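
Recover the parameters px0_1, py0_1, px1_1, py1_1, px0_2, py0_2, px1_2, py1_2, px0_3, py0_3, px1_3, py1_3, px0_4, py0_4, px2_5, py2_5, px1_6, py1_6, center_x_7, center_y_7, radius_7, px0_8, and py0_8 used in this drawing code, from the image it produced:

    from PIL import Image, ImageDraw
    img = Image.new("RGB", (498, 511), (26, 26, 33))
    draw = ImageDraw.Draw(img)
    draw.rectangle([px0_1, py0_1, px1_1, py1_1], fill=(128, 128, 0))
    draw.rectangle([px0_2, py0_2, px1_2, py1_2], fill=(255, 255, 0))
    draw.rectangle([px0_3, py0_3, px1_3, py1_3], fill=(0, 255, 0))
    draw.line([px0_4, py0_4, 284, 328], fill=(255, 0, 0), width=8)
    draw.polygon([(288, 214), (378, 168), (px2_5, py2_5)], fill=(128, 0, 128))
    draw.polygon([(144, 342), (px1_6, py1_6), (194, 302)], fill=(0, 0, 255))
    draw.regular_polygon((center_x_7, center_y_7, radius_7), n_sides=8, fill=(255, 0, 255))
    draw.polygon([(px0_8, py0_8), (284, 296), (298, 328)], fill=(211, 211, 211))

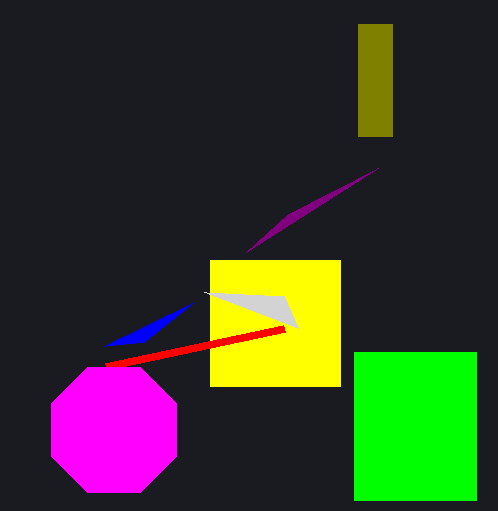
px0_1 = 358
py0_1 = 24
px1_1 = 392
py1_1 = 136
px0_2 = 210
py0_2 = 260
px1_2 = 340
py1_2 = 386
px0_3 = 354
py0_3 = 352
px1_3 = 476
py1_3 = 500
px0_4 = 106
py0_4 = 366
px2_5 = 246
py2_5 = 252
px1_6 = 104
py1_6 = 346
center_x_7 = 114
center_y_7 = 430
radius_7 = 68
px0_8 = 204
py0_8 = 292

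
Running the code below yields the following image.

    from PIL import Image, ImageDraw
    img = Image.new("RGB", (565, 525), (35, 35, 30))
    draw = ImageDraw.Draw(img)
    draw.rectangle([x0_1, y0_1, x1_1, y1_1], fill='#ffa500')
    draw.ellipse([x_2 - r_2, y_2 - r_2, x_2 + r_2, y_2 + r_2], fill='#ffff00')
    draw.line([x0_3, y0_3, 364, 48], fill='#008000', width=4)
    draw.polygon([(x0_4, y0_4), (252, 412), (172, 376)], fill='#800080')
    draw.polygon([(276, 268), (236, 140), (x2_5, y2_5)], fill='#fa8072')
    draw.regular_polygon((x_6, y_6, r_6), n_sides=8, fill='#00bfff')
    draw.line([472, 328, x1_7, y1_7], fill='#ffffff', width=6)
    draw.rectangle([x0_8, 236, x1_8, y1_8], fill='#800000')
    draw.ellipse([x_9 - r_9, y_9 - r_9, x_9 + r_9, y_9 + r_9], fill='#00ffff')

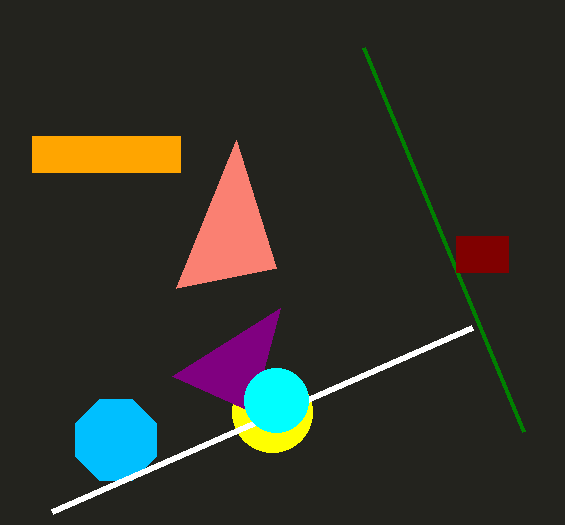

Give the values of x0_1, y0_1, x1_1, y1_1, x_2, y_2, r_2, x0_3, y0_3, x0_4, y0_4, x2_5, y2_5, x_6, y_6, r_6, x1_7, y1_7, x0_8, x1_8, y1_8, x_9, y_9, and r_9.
x0_1 = 32, y0_1 = 136, x1_1 = 180, y1_1 = 172, x_2 = 272, y_2 = 412, r_2 = 40, x0_3 = 524, y0_3 = 432, x0_4 = 280, y0_4 = 308, x2_5 = 176, y2_5 = 288, x_6 = 116, y_6 = 440, r_6 = 44, x1_7 = 52, y1_7 = 512, x0_8 = 456, x1_8 = 508, y1_8 = 272, x_9 = 276, y_9 = 400, r_9 = 32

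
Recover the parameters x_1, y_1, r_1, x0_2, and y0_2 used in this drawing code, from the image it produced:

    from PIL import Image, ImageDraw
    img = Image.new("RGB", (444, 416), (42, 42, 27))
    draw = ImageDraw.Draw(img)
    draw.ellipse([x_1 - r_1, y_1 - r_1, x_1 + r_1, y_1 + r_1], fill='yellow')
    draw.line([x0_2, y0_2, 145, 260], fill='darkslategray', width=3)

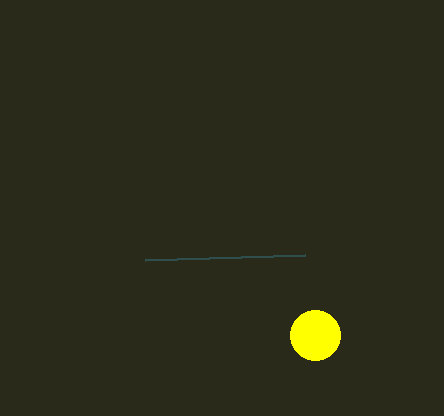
x_1 = 315; y_1 = 335; r_1 = 25; x0_2 = 305; y0_2 = 255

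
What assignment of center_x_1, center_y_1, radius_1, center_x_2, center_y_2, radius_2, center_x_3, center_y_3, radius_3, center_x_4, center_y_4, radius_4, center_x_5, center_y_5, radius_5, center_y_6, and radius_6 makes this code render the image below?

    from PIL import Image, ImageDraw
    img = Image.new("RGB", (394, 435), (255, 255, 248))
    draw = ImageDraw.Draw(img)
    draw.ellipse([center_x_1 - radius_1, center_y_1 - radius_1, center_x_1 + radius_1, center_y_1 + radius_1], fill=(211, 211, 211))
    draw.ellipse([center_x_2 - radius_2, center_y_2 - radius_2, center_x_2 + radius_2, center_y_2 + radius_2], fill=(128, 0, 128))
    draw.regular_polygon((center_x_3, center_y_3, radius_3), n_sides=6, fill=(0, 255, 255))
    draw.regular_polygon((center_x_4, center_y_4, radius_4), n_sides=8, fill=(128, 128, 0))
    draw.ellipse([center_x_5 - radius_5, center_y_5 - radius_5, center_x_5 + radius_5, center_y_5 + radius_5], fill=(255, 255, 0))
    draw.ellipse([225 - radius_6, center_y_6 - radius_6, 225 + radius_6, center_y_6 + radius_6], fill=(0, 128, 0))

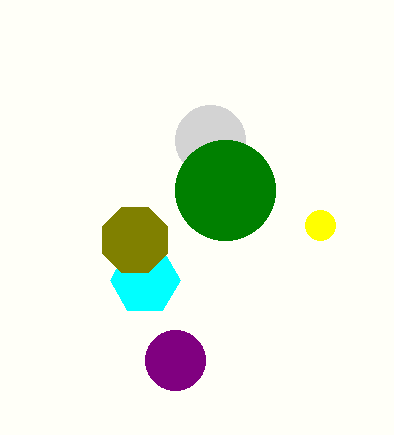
center_x_1 = 210; center_y_1 = 140; radius_1 = 35; center_x_2 = 175; center_y_2 = 360; radius_2 = 30; center_x_3 = 145; center_y_3 = 280; radius_3 = 35; center_x_4 = 135; center_y_4 = 240; radius_4 = 35; center_x_5 = 320; center_y_5 = 225; radius_5 = 15; center_y_6 = 190; radius_6 = 50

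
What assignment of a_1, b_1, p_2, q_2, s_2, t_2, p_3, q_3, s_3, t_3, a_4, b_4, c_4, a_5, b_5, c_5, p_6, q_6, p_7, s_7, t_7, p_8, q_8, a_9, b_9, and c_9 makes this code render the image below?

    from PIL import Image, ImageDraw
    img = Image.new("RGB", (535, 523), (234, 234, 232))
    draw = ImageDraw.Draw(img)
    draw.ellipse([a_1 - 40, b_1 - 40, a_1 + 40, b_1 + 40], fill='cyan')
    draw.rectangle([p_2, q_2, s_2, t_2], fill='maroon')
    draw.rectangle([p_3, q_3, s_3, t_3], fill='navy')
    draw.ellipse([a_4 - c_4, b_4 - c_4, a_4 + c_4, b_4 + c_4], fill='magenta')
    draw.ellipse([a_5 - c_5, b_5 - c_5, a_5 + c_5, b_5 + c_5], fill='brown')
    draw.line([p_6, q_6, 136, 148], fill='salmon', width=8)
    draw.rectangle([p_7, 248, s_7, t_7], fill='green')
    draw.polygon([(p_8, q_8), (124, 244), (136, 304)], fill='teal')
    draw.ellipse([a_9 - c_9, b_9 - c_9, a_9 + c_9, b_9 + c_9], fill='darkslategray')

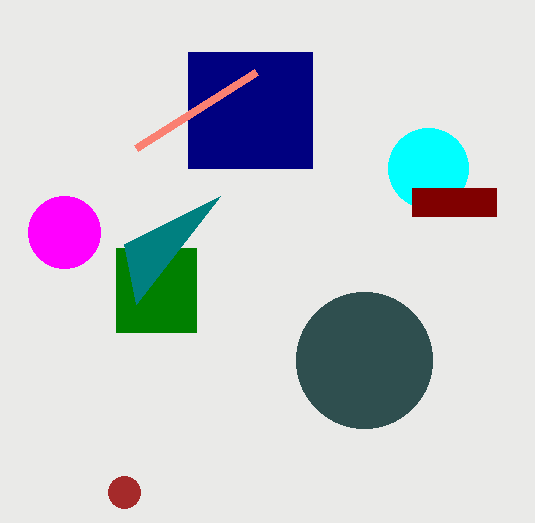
a_1 = 428; b_1 = 168; p_2 = 412; q_2 = 188; s_2 = 496; t_2 = 216; p_3 = 188; q_3 = 52; s_3 = 312; t_3 = 168; a_4 = 64; b_4 = 232; c_4 = 36; a_5 = 124; b_5 = 492; c_5 = 16; p_6 = 256; q_6 = 72; p_7 = 116; s_7 = 196; t_7 = 332; p_8 = 220; q_8 = 196; a_9 = 364; b_9 = 360; c_9 = 68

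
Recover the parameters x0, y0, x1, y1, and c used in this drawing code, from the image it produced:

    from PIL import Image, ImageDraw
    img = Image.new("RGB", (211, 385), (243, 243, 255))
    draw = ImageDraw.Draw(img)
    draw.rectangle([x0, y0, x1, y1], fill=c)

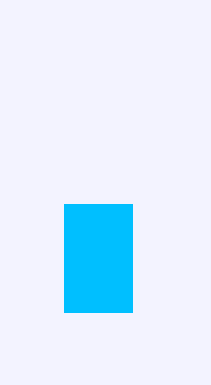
x0 = 64; y0 = 204; x1 = 132; y1 = 312; c = 'deepskyblue'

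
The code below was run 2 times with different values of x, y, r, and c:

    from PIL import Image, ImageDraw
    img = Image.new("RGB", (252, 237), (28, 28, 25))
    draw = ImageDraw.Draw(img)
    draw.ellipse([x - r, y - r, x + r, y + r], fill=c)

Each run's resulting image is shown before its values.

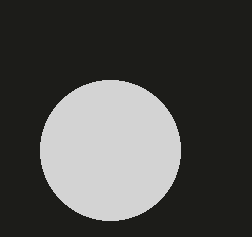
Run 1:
x = 110; y = 150; r = 70; c = 'lightgray'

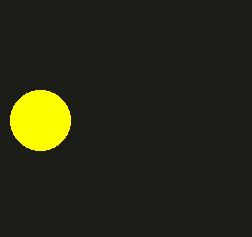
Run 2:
x = 40
y = 120
r = 30
c = 'yellow'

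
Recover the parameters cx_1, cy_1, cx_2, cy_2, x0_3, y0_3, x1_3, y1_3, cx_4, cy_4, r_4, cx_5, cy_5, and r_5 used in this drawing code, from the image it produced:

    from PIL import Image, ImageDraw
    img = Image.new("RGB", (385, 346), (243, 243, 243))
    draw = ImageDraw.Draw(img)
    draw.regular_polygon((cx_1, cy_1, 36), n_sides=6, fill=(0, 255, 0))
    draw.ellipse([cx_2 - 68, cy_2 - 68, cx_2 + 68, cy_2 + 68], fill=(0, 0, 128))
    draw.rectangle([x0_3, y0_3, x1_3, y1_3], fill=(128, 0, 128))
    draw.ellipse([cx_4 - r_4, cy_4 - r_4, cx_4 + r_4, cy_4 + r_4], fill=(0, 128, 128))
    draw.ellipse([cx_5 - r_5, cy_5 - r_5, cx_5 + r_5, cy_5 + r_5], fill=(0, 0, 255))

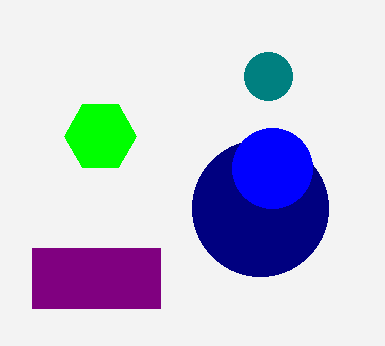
cx_1 = 100
cy_1 = 136
cx_2 = 260
cy_2 = 208
x0_3 = 32
y0_3 = 248
x1_3 = 160
y1_3 = 308
cx_4 = 268
cy_4 = 76
r_4 = 24
cx_5 = 272
cy_5 = 168
r_5 = 40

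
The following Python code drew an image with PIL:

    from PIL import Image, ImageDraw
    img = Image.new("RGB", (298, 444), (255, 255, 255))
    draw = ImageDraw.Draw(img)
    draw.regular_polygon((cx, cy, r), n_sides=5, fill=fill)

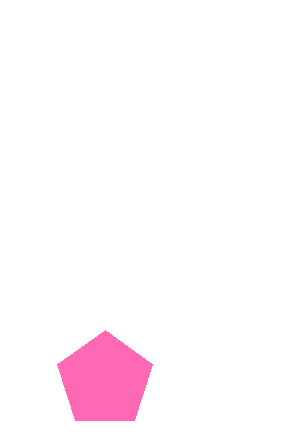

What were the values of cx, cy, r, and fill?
cx = 105; cy = 380; r = 50; fill = 'hotpink'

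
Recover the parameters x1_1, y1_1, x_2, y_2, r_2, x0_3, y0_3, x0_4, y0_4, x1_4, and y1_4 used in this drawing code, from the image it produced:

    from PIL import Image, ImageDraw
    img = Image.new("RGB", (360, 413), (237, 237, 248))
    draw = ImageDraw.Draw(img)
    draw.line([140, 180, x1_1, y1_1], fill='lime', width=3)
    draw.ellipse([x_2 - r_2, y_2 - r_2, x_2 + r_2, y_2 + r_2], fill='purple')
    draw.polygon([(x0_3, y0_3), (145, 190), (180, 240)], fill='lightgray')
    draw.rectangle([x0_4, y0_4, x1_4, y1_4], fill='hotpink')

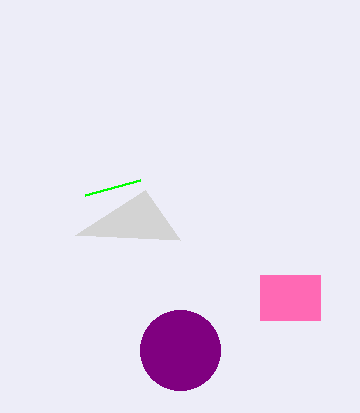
x1_1 = 85
y1_1 = 195
x_2 = 180
y_2 = 350
r_2 = 40
x0_3 = 75
y0_3 = 235
x0_4 = 260
y0_4 = 275
x1_4 = 320
y1_4 = 320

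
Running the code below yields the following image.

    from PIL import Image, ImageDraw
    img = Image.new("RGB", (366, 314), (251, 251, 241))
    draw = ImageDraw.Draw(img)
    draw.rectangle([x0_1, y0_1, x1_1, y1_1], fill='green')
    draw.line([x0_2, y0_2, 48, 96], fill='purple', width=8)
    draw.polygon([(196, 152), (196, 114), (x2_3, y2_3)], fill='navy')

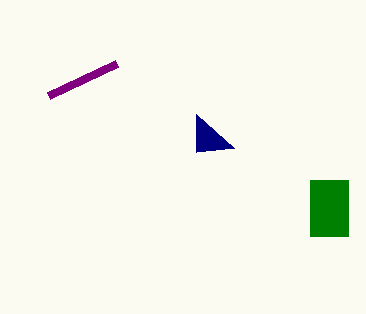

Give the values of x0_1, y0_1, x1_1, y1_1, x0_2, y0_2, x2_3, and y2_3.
x0_1 = 310, y0_1 = 180, x1_1 = 348, y1_1 = 236, x0_2 = 116, y0_2 = 64, x2_3 = 234, y2_3 = 148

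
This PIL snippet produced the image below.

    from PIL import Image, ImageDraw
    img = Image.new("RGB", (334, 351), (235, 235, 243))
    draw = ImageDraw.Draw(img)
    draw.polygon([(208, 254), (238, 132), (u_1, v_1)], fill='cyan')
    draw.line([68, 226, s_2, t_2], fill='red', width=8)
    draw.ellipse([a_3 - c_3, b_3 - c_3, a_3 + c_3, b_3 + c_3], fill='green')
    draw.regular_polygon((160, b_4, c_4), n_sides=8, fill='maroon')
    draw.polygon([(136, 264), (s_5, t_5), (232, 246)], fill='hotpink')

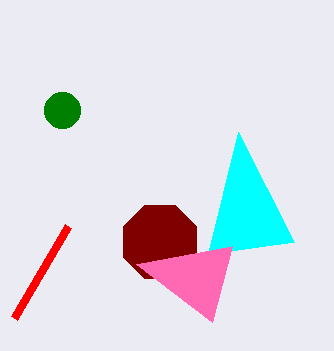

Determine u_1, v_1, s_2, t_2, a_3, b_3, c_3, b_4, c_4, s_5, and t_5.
u_1 = 294; v_1 = 242; s_2 = 14; t_2 = 318; a_3 = 62; b_3 = 110; c_3 = 18; b_4 = 242; c_4 = 40; s_5 = 212; t_5 = 322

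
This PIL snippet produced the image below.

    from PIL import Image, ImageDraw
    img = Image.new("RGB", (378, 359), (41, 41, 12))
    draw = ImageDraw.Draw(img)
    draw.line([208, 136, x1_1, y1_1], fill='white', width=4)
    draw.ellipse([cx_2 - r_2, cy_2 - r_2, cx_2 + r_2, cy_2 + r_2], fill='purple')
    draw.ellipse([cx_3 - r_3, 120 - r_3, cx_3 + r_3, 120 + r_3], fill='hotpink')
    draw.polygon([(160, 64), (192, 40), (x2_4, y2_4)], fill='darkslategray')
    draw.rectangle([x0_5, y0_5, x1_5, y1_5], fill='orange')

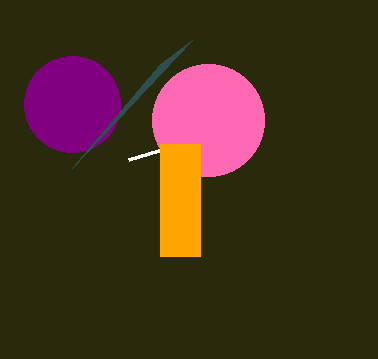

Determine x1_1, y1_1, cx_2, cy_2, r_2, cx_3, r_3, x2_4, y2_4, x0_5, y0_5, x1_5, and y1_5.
x1_1 = 128; y1_1 = 160; cx_2 = 72; cy_2 = 104; r_2 = 48; cx_3 = 208; r_3 = 56; x2_4 = 72; y2_4 = 168; x0_5 = 160; y0_5 = 144; x1_5 = 200; y1_5 = 256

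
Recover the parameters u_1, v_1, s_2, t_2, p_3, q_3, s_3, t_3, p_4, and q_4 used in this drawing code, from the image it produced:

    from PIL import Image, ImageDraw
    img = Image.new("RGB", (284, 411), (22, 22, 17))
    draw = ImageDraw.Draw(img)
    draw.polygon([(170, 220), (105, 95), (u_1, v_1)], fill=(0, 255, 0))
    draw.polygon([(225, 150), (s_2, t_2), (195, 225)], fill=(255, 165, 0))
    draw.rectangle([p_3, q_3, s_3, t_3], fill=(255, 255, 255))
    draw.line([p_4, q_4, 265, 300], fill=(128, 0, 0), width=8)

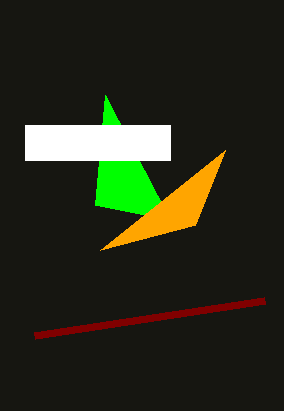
u_1 = 95; v_1 = 205; s_2 = 100; t_2 = 250; p_3 = 25; q_3 = 125; s_3 = 170; t_3 = 160; p_4 = 35; q_4 = 335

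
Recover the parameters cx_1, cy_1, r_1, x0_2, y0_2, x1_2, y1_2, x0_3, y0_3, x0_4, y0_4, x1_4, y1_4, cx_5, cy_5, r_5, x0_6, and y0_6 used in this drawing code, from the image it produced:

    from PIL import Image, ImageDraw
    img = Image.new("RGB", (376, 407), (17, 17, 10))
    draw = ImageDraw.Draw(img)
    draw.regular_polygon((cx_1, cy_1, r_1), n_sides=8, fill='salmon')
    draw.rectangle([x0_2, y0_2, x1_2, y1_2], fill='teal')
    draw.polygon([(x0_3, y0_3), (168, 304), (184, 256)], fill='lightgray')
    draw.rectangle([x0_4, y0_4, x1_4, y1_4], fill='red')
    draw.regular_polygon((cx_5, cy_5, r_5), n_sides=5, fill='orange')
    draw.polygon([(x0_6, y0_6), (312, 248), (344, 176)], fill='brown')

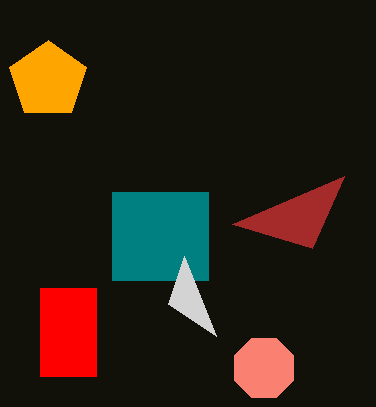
cx_1 = 264; cy_1 = 368; r_1 = 32; x0_2 = 112; y0_2 = 192; x1_2 = 208; y1_2 = 280; x0_3 = 216; y0_3 = 336; x0_4 = 40; y0_4 = 288; x1_4 = 96; y1_4 = 376; cx_5 = 48; cy_5 = 80; r_5 = 40; x0_6 = 232; y0_6 = 224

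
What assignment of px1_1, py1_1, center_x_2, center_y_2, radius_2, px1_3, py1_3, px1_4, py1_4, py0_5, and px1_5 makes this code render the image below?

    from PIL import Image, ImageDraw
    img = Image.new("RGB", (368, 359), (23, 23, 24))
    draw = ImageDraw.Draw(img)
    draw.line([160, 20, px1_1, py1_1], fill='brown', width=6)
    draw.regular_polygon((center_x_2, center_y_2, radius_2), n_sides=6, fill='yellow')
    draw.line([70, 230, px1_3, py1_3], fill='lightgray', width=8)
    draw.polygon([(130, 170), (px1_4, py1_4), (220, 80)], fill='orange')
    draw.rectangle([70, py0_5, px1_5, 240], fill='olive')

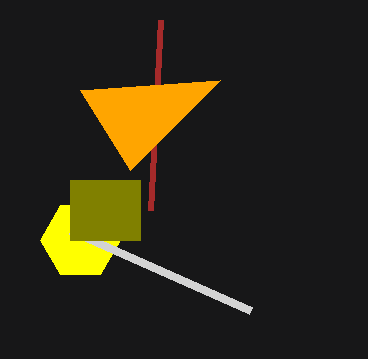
px1_1 = 150, py1_1 = 210, center_x_2 = 80, center_y_2 = 240, radius_2 = 40, px1_3 = 250, py1_3 = 310, px1_4 = 80, py1_4 = 90, py0_5 = 180, px1_5 = 140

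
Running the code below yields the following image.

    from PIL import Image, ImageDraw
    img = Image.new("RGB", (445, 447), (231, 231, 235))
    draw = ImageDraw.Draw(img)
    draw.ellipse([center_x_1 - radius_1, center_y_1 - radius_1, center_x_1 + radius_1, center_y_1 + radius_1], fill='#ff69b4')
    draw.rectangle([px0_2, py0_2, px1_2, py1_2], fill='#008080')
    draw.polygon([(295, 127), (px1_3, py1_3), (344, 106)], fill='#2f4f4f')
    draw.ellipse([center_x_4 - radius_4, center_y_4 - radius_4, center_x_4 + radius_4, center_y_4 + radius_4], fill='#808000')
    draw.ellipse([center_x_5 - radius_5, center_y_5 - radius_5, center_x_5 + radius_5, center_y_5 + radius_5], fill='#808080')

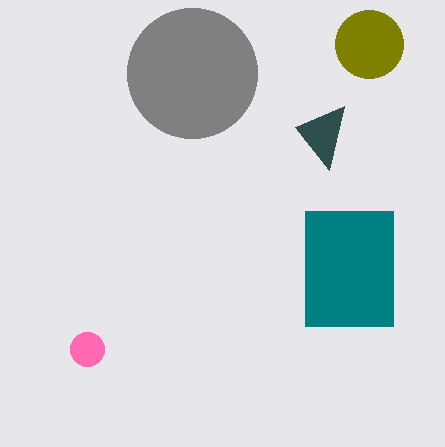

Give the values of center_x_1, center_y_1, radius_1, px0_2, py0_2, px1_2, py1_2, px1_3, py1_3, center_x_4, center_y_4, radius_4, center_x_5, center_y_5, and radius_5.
center_x_1 = 87
center_y_1 = 349
radius_1 = 17
px0_2 = 305
py0_2 = 211
px1_2 = 393
py1_2 = 326
px1_3 = 329
py1_3 = 170
center_x_4 = 369
center_y_4 = 44
radius_4 = 34
center_x_5 = 192
center_y_5 = 73
radius_5 = 65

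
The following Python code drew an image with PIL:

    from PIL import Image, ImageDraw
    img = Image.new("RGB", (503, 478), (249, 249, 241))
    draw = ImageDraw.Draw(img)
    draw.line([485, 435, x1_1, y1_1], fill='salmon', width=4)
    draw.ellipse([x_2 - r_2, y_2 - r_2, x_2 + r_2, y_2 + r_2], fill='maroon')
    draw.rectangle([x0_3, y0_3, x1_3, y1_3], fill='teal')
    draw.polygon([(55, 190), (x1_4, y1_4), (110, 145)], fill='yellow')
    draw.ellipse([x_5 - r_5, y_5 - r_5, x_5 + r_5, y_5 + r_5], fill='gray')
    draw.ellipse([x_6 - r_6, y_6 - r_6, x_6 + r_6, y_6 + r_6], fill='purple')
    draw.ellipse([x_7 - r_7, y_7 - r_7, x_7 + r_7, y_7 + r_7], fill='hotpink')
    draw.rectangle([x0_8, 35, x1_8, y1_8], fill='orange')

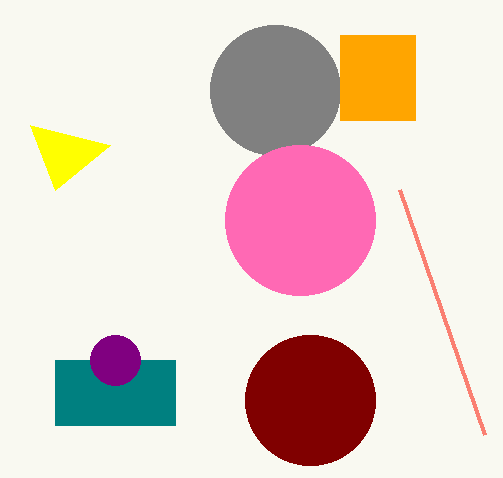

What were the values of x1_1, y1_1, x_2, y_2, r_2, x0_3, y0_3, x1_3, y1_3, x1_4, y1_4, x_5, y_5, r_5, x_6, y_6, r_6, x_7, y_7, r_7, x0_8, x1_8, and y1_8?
x1_1 = 400
y1_1 = 190
x_2 = 310
y_2 = 400
r_2 = 65
x0_3 = 55
y0_3 = 360
x1_3 = 175
y1_3 = 425
x1_4 = 30
y1_4 = 125
x_5 = 275
y_5 = 90
r_5 = 65
x_6 = 115
y_6 = 360
r_6 = 25
x_7 = 300
y_7 = 220
r_7 = 75
x0_8 = 340
x1_8 = 415
y1_8 = 120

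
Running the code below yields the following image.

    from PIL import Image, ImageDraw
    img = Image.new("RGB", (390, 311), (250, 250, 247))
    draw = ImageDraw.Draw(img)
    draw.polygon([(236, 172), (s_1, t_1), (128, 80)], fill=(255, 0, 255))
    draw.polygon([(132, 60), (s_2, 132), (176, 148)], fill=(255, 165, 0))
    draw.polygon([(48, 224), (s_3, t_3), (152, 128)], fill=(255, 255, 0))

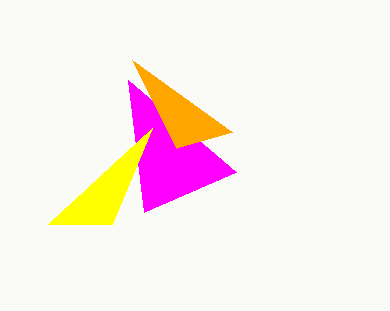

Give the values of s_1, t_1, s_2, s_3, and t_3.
s_1 = 144
t_1 = 212
s_2 = 232
s_3 = 112
t_3 = 224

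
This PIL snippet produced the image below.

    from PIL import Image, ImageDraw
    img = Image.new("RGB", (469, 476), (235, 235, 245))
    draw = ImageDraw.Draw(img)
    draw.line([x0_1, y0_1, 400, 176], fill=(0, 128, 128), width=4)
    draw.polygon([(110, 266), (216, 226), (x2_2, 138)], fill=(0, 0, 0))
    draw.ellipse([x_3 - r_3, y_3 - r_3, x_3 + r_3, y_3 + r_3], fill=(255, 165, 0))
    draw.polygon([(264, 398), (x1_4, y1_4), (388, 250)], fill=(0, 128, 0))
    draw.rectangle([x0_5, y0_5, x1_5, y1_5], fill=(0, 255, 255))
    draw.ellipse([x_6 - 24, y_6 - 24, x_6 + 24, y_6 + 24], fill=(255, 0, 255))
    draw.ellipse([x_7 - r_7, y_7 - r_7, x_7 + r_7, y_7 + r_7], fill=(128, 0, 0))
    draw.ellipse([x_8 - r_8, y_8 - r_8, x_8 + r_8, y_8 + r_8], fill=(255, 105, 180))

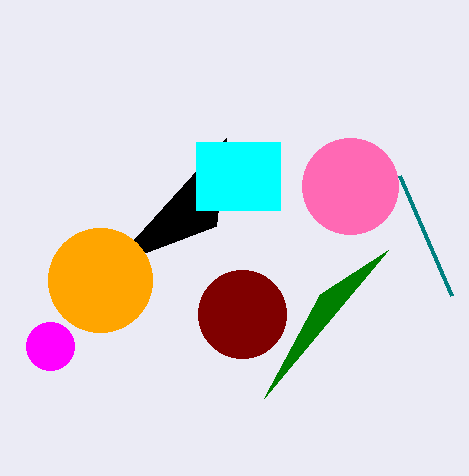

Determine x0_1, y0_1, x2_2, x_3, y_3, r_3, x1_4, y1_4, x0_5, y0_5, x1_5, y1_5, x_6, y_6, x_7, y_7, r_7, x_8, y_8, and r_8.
x0_1 = 452; y0_1 = 296; x2_2 = 226; x_3 = 100; y_3 = 280; r_3 = 52; x1_4 = 320; y1_4 = 294; x0_5 = 196; y0_5 = 142; x1_5 = 280; y1_5 = 210; x_6 = 50; y_6 = 346; x_7 = 242; y_7 = 314; r_7 = 44; x_8 = 350; y_8 = 186; r_8 = 48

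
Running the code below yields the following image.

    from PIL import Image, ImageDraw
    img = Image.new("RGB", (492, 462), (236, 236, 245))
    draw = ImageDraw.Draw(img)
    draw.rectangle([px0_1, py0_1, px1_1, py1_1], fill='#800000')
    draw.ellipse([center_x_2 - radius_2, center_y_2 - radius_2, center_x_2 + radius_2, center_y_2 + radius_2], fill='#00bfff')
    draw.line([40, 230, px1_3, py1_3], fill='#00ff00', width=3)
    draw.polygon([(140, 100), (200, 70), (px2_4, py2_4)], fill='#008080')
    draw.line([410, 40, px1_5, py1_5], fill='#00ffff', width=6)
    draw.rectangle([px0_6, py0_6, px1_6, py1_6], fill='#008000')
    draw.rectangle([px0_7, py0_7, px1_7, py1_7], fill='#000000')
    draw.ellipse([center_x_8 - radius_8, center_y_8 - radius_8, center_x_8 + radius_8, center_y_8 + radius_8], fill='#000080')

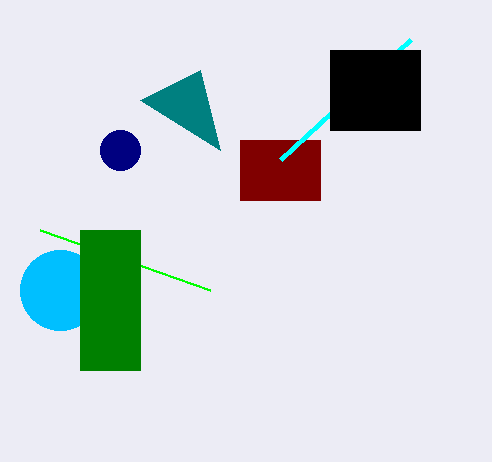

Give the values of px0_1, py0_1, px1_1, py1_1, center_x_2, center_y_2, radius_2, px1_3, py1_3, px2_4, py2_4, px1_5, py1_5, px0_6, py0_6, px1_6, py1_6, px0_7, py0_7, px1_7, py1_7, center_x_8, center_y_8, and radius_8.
px0_1 = 240, py0_1 = 140, px1_1 = 320, py1_1 = 200, center_x_2 = 60, center_y_2 = 290, radius_2 = 40, px1_3 = 210, py1_3 = 290, px2_4 = 220, py2_4 = 150, px1_5 = 280, py1_5 = 160, px0_6 = 80, py0_6 = 230, px1_6 = 140, py1_6 = 370, px0_7 = 330, py0_7 = 50, px1_7 = 420, py1_7 = 130, center_x_8 = 120, center_y_8 = 150, radius_8 = 20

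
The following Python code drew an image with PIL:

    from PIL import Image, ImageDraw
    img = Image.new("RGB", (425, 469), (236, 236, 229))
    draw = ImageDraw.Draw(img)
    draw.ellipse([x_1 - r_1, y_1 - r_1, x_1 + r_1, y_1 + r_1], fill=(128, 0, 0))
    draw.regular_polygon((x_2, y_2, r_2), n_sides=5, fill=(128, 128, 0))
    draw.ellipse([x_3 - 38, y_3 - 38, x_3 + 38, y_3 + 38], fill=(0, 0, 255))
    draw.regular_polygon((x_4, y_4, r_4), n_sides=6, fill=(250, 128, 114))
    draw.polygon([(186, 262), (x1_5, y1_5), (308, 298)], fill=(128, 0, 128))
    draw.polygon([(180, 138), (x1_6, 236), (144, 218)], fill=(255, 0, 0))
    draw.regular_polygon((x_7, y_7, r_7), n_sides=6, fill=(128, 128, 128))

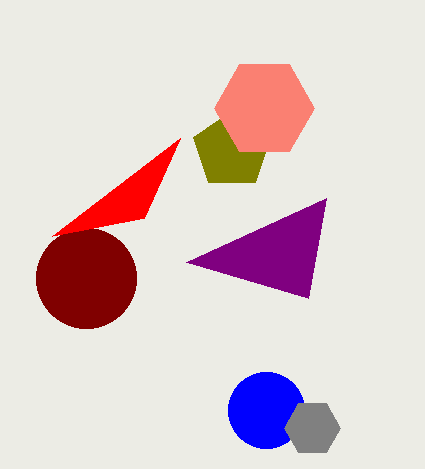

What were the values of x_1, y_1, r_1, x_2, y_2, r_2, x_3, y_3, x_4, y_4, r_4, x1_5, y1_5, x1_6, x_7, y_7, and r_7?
x_1 = 86, y_1 = 278, r_1 = 50, x_2 = 232, y_2 = 150, r_2 = 40, x_3 = 266, y_3 = 410, x_4 = 264, y_4 = 108, r_4 = 50, x1_5 = 326, y1_5 = 198, x1_6 = 52, x_7 = 312, y_7 = 428, r_7 = 28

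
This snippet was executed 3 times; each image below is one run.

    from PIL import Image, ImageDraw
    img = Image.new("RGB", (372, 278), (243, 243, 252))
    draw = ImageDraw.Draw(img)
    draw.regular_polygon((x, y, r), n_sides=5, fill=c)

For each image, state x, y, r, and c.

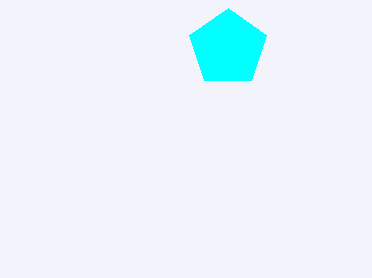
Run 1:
x = 228, y = 48, r = 40, c = 'cyan'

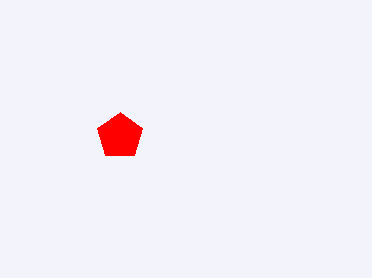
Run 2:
x = 120
y = 136
r = 24
c = 'red'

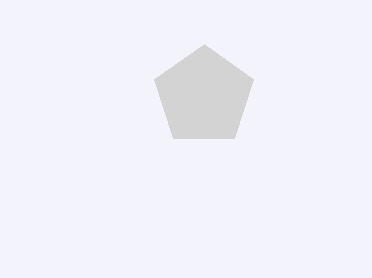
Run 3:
x = 204
y = 96
r = 52
c = 'lightgray'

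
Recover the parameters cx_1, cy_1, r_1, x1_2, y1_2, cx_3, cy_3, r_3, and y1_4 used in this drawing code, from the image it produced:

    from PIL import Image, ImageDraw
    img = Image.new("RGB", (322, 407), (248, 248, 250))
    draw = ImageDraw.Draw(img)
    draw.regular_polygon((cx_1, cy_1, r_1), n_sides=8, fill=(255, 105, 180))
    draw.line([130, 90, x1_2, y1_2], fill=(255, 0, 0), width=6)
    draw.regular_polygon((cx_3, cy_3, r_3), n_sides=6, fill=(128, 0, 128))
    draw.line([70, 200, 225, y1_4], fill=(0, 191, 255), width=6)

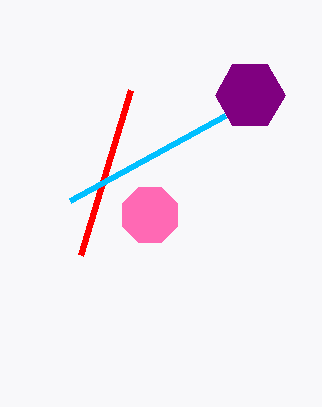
cx_1 = 150; cy_1 = 215; r_1 = 30; x1_2 = 80; y1_2 = 255; cx_3 = 250; cy_3 = 95; r_3 = 35; y1_4 = 115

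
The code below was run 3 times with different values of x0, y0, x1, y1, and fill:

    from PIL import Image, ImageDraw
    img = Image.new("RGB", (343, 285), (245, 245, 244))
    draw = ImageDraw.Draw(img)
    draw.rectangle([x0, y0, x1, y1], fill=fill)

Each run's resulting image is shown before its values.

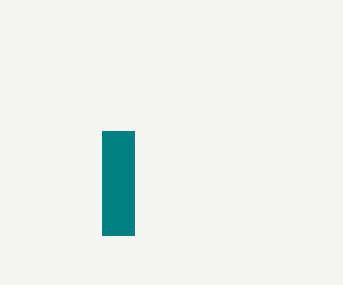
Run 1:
x0 = 102, y0 = 131, x1 = 134, y1 = 235, fill = 'teal'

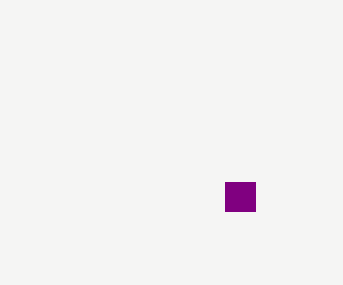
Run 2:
x0 = 225; y0 = 182; x1 = 255; y1 = 211; fill = 'purple'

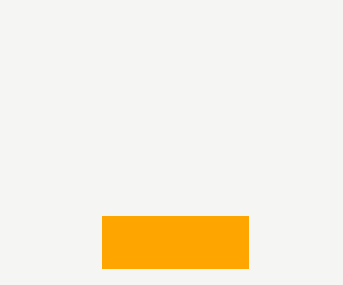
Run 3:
x0 = 102; y0 = 216; x1 = 248; y1 = 268; fill = 'orange'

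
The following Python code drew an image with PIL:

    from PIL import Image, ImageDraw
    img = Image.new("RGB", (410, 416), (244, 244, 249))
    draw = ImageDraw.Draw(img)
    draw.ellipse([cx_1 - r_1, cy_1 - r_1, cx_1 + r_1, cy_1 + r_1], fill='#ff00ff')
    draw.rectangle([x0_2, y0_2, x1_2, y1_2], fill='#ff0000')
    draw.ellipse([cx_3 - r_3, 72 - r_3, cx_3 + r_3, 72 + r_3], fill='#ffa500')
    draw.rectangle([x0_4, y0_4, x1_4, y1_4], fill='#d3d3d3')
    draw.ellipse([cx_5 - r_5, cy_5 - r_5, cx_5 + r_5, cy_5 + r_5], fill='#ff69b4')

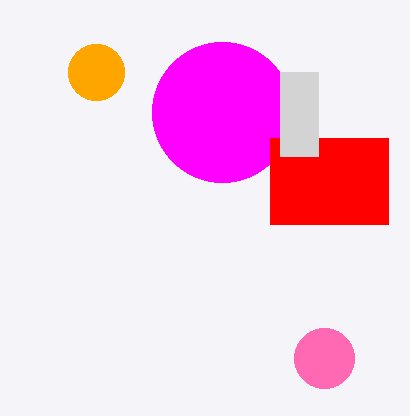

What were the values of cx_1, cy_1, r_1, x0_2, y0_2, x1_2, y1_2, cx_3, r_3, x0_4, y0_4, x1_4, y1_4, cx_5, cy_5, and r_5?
cx_1 = 222
cy_1 = 112
r_1 = 70
x0_2 = 270
y0_2 = 138
x1_2 = 388
y1_2 = 224
cx_3 = 96
r_3 = 28
x0_4 = 280
y0_4 = 72
x1_4 = 318
y1_4 = 156
cx_5 = 324
cy_5 = 358
r_5 = 30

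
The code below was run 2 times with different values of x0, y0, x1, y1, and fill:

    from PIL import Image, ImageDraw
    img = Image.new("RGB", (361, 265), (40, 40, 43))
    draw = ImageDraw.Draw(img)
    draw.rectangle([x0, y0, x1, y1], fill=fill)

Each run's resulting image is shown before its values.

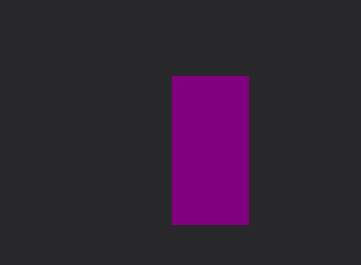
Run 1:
x0 = 172; y0 = 76; x1 = 248; y1 = 224; fill = 'purple'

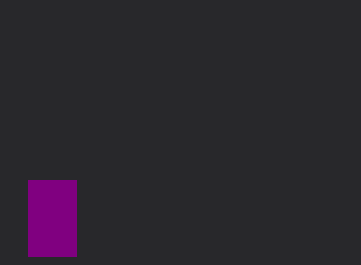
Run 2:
x0 = 28
y0 = 180
x1 = 76
y1 = 256
fill = 'purple'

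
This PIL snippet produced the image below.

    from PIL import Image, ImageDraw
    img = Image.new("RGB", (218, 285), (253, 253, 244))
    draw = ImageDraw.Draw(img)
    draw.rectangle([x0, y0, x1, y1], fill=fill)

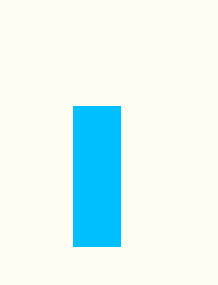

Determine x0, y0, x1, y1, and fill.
x0 = 73, y0 = 106, x1 = 120, y1 = 246, fill = 'deepskyblue'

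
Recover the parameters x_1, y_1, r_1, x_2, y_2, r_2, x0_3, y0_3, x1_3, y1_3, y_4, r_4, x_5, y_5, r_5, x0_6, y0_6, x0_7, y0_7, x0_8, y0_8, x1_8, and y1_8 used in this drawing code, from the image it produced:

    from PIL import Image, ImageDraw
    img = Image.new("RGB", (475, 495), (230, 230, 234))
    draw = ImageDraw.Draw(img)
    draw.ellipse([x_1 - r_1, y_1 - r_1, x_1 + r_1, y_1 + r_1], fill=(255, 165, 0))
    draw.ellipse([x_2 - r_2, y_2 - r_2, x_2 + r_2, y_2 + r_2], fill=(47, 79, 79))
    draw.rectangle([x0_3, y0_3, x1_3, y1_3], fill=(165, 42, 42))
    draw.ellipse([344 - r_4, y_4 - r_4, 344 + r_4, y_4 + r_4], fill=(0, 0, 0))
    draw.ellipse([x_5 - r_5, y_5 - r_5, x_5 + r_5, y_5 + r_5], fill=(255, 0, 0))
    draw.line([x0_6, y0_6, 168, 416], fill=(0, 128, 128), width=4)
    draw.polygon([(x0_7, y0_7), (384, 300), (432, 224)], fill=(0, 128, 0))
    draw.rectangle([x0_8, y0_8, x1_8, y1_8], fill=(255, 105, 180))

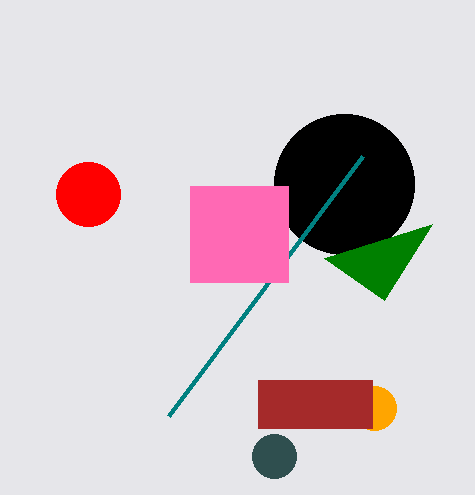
x_1 = 374
y_1 = 408
r_1 = 22
x_2 = 274
y_2 = 456
r_2 = 22
x0_3 = 258
y0_3 = 380
x1_3 = 372
y1_3 = 428
y_4 = 184
r_4 = 70
x_5 = 88
y_5 = 194
r_5 = 32
x0_6 = 362
y0_6 = 156
x0_7 = 324
y0_7 = 258
x0_8 = 190
y0_8 = 186
x1_8 = 288
y1_8 = 282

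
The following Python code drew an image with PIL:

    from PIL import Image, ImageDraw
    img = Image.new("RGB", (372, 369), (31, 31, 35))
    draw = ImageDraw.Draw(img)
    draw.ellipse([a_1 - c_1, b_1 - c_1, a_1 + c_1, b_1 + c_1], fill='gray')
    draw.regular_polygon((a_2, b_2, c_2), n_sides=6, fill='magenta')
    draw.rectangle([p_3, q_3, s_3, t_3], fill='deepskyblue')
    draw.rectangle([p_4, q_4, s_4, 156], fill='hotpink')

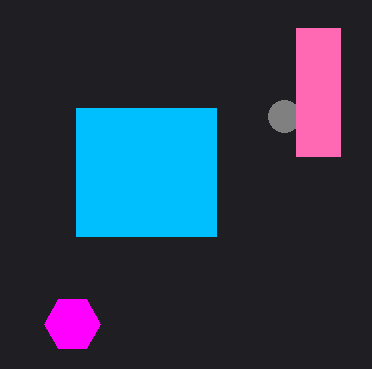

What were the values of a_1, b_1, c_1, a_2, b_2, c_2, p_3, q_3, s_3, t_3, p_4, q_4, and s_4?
a_1 = 284, b_1 = 116, c_1 = 16, a_2 = 72, b_2 = 324, c_2 = 28, p_3 = 76, q_3 = 108, s_3 = 216, t_3 = 236, p_4 = 296, q_4 = 28, s_4 = 340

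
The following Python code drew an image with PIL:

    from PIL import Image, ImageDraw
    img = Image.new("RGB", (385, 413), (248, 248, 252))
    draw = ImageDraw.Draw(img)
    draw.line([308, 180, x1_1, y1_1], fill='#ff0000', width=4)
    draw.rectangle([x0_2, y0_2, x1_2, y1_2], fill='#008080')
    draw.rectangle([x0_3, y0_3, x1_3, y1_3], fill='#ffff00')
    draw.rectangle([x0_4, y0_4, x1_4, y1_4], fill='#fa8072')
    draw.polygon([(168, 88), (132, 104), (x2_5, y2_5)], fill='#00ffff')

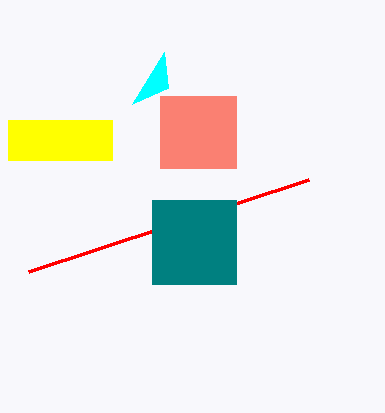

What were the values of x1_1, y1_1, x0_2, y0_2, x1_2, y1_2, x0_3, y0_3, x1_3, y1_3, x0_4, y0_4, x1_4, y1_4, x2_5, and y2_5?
x1_1 = 28; y1_1 = 272; x0_2 = 152; y0_2 = 200; x1_2 = 236; y1_2 = 284; x0_3 = 8; y0_3 = 120; x1_3 = 112; y1_3 = 160; x0_4 = 160; y0_4 = 96; x1_4 = 236; y1_4 = 168; x2_5 = 164; y2_5 = 52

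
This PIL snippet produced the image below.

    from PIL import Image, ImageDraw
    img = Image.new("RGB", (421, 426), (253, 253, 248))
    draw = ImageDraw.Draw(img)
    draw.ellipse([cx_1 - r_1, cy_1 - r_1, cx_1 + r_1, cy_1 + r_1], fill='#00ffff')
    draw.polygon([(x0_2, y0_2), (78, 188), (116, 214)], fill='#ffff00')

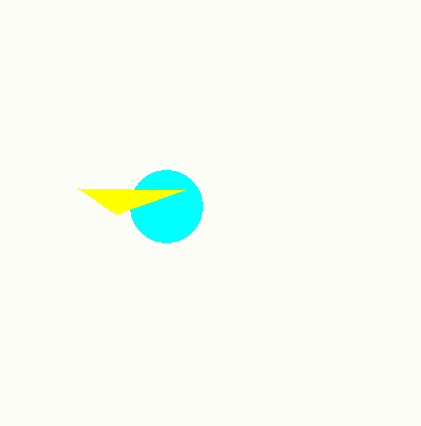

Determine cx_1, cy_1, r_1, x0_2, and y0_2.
cx_1 = 166
cy_1 = 206
r_1 = 36
x0_2 = 184
y0_2 = 190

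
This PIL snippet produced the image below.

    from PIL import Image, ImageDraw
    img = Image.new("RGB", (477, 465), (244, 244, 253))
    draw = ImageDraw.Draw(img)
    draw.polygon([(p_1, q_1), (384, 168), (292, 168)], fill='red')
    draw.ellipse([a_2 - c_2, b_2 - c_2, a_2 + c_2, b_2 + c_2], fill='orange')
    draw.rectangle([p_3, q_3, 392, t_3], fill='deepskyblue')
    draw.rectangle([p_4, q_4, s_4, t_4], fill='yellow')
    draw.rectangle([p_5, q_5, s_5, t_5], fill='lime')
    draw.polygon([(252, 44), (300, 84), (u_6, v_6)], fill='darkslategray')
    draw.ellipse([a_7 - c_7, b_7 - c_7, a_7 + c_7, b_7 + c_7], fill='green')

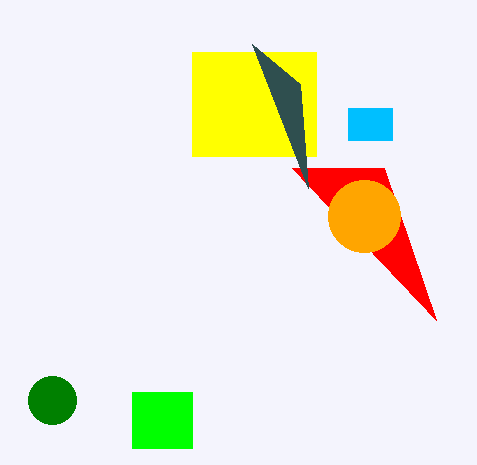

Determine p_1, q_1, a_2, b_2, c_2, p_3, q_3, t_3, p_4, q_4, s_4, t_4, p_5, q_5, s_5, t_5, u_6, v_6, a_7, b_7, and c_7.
p_1 = 436, q_1 = 320, a_2 = 364, b_2 = 216, c_2 = 36, p_3 = 348, q_3 = 108, t_3 = 140, p_4 = 192, q_4 = 52, s_4 = 316, t_4 = 156, p_5 = 132, q_5 = 392, s_5 = 192, t_5 = 448, u_6 = 308, v_6 = 188, a_7 = 52, b_7 = 400, c_7 = 24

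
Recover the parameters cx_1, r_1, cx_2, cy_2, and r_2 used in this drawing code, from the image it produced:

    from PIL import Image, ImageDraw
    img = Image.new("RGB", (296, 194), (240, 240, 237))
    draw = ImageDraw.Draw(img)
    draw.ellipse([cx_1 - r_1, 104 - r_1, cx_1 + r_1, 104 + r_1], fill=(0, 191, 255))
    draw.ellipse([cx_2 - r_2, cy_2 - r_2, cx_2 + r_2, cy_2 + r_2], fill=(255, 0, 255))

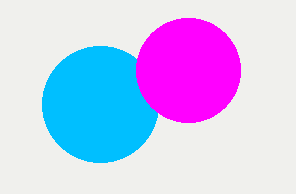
cx_1 = 100, r_1 = 58, cx_2 = 188, cy_2 = 70, r_2 = 52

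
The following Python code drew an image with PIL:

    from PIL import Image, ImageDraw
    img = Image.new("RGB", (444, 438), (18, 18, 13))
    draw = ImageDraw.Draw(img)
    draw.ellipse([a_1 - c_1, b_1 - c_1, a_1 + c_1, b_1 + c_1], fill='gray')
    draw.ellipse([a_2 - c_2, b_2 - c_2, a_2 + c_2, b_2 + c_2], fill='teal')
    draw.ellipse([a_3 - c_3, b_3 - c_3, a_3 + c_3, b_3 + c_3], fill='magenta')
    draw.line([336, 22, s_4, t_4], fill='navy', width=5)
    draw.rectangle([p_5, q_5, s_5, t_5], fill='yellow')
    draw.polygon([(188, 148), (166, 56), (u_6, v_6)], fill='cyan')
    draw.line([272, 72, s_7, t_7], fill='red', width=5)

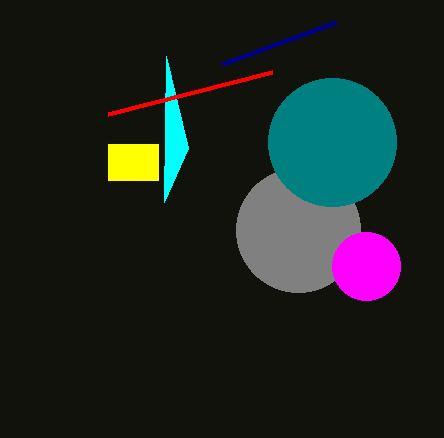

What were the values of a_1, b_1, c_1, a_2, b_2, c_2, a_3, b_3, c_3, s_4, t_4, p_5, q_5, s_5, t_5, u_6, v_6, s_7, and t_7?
a_1 = 298, b_1 = 230, c_1 = 62, a_2 = 332, b_2 = 142, c_2 = 64, a_3 = 366, b_3 = 266, c_3 = 34, s_4 = 222, t_4 = 64, p_5 = 108, q_5 = 144, s_5 = 158, t_5 = 180, u_6 = 164, v_6 = 202, s_7 = 108, t_7 = 114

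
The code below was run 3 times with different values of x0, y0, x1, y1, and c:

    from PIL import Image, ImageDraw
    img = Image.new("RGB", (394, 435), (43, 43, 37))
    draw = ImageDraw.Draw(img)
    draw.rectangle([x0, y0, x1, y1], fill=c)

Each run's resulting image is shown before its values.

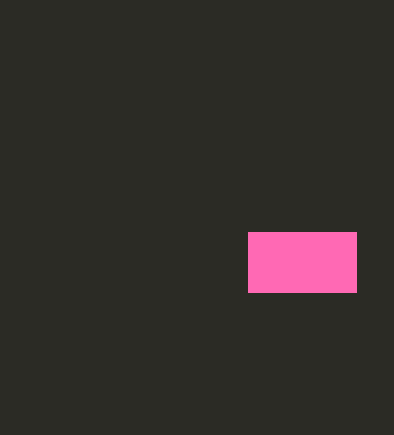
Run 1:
x0 = 248, y0 = 232, x1 = 356, y1 = 292, c = 'hotpink'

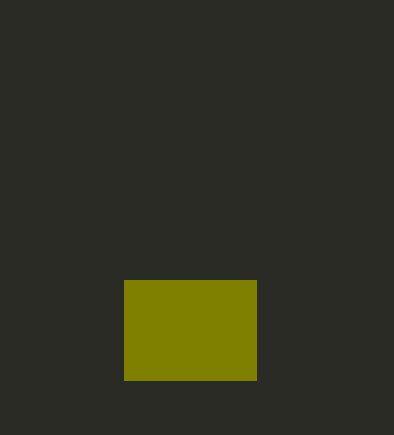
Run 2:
x0 = 124, y0 = 280, x1 = 256, y1 = 380, c = 'olive'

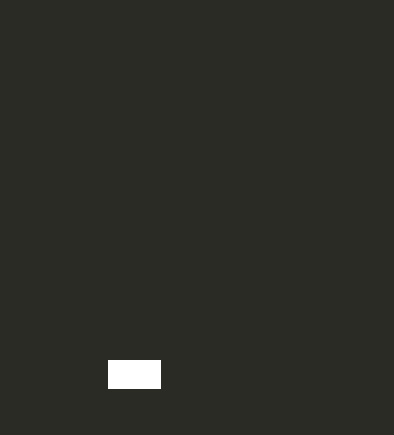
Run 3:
x0 = 108, y0 = 360, x1 = 160, y1 = 388, c = 'white'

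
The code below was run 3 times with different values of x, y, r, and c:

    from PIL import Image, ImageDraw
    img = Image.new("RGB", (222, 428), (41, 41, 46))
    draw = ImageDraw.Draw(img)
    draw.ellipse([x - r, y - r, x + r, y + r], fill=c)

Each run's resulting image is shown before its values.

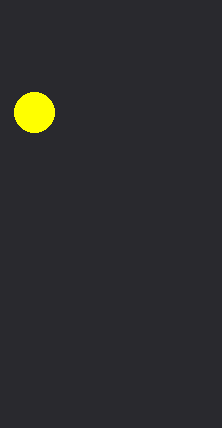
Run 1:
x = 34, y = 112, r = 20, c = 'yellow'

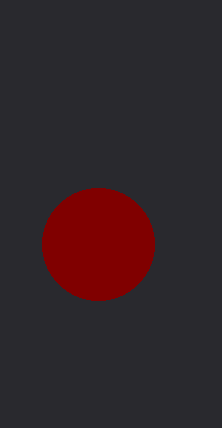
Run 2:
x = 98; y = 244; r = 56; c = 'maroon'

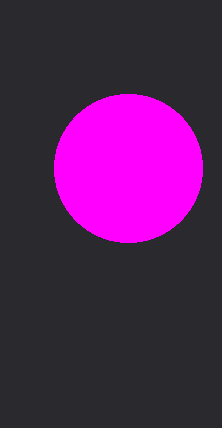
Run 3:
x = 128, y = 168, r = 74, c = 'magenta'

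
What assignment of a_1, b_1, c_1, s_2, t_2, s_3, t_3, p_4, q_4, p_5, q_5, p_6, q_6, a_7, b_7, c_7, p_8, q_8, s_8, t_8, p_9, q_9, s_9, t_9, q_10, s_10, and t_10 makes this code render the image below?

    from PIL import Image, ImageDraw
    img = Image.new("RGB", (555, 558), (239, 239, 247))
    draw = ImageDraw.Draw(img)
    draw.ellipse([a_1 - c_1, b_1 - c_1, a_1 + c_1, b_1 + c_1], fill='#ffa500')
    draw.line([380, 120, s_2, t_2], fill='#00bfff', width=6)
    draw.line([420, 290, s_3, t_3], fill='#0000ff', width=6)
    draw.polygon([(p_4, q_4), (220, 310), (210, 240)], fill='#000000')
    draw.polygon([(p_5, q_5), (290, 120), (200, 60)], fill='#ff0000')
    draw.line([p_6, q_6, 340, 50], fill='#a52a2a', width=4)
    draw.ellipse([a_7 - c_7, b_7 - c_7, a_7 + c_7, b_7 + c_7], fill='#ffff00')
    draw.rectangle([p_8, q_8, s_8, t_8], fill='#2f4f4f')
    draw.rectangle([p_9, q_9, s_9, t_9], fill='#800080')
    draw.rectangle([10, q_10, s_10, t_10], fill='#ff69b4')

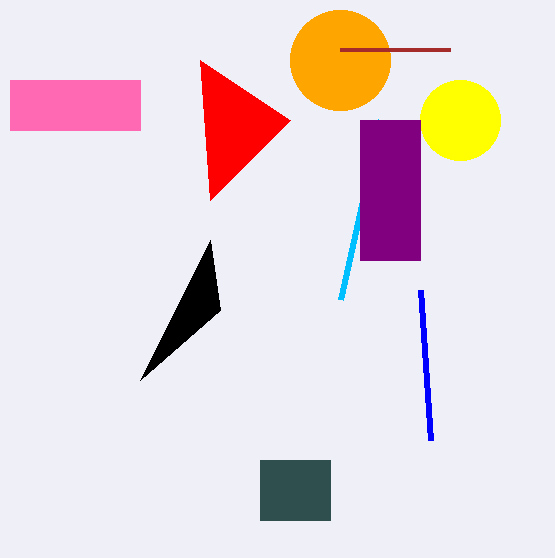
a_1 = 340, b_1 = 60, c_1 = 50, s_2 = 340, t_2 = 300, s_3 = 430, t_3 = 440, p_4 = 140, q_4 = 380, p_5 = 210, q_5 = 200, p_6 = 450, q_6 = 50, a_7 = 460, b_7 = 120, c_7 = 40, p_8 = 260, q_8 = 460, s_8 = 330, t_8 = 520, p_9 = 360, q_9 = 120, s_9 = 420, t_9 = 260, q_10 = 80, s_10 = 140, t_10 = 130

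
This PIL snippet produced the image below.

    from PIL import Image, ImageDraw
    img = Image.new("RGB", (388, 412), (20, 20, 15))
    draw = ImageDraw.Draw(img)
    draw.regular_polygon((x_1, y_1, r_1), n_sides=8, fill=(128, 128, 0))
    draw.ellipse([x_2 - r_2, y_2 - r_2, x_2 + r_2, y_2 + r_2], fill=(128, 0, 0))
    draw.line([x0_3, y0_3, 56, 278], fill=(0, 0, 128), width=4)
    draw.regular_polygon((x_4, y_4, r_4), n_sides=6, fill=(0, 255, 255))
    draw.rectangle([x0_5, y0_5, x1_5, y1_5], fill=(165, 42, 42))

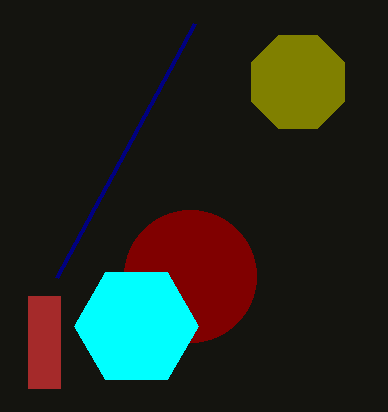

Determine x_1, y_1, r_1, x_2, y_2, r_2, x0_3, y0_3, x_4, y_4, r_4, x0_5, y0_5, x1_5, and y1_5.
x_1 = 298; y_1 = 82; r_1 = 50; x_2 = 190; y_2 = 276; r_2 = 66; x0_3 = 194; y0_3 = 24; x_4 = 136; y_4 = 326; r_4 = 62; x0_5 = 28; y0_5 = 296; x1_5 = 60; y1_5 = 388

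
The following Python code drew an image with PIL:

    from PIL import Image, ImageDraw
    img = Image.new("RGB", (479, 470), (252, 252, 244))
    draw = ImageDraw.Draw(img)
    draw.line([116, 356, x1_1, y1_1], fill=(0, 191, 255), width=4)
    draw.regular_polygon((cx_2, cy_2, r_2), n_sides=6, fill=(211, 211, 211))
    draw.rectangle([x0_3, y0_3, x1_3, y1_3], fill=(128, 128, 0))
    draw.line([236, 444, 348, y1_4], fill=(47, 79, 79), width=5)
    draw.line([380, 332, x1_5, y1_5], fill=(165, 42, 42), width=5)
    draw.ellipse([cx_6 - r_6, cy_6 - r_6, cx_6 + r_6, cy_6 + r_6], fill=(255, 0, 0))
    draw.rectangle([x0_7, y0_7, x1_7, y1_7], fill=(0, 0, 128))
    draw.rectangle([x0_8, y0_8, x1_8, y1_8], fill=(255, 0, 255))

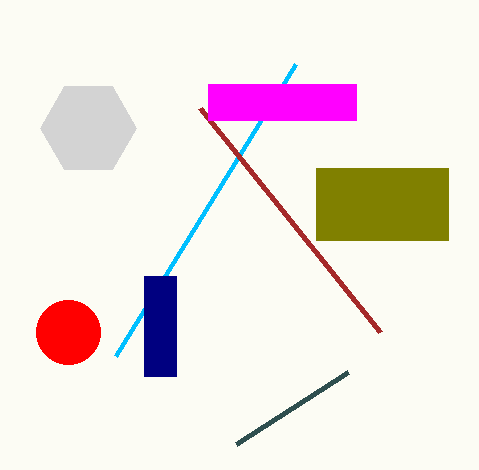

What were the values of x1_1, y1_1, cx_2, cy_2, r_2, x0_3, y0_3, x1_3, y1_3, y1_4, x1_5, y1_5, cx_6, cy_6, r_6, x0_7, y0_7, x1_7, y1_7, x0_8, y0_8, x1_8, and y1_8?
x1_1 = 296, y1_1 = 64, cx_2 = 88, cy_2 = 128, r_2 = 48, x0_3 = 316, y0_3 = 168, x1_3 = 448, y1_3 = 240, y1_4 = 372, x1_5 = 200, y1_5 = 108, cx_6 = 68, cy_6 = 332, r_6 = 32, x0_7 = 144, y0_7 = 276, x1_7 = 176, y1_7 = 376, x0_8 = 208, y0_8 = 84, x1_8 = 356, y1_8 = 120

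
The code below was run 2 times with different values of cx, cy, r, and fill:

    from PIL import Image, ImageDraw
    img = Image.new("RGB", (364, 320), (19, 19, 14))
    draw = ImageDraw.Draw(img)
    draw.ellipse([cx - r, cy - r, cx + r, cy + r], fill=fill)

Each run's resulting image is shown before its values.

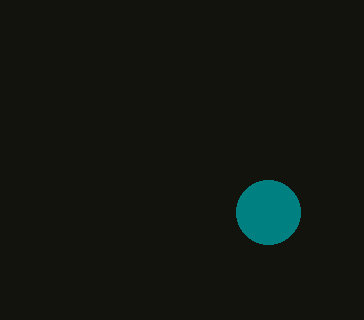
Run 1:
cx = 268, cy = 212, r = 32, fill = 'teal'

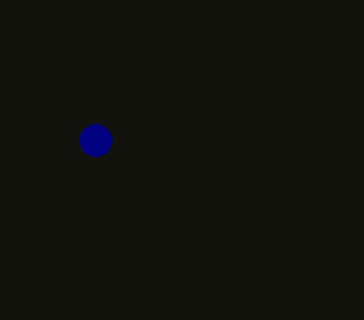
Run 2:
cx = 96; cy = 140; r = 16; fill = 'navy'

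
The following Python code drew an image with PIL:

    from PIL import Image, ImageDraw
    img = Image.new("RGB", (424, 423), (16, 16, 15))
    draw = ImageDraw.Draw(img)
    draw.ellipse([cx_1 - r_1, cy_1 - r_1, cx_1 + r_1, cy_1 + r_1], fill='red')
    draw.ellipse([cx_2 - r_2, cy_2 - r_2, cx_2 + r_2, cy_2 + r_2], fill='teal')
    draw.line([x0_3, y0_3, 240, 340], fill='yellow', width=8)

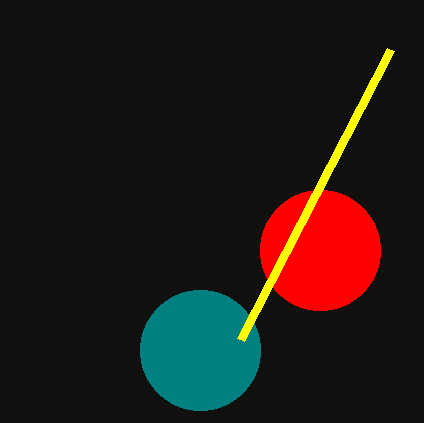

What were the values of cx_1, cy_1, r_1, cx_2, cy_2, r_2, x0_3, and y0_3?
cx_1 = 320
cy_1 = 250
r_1 = 60
cx_2 = 200
cy_2 = 350
r_2 = 60
x0_3 = 390
y0_3 = 50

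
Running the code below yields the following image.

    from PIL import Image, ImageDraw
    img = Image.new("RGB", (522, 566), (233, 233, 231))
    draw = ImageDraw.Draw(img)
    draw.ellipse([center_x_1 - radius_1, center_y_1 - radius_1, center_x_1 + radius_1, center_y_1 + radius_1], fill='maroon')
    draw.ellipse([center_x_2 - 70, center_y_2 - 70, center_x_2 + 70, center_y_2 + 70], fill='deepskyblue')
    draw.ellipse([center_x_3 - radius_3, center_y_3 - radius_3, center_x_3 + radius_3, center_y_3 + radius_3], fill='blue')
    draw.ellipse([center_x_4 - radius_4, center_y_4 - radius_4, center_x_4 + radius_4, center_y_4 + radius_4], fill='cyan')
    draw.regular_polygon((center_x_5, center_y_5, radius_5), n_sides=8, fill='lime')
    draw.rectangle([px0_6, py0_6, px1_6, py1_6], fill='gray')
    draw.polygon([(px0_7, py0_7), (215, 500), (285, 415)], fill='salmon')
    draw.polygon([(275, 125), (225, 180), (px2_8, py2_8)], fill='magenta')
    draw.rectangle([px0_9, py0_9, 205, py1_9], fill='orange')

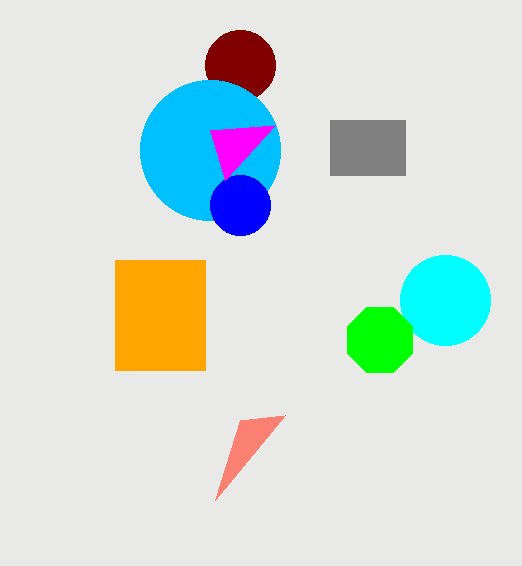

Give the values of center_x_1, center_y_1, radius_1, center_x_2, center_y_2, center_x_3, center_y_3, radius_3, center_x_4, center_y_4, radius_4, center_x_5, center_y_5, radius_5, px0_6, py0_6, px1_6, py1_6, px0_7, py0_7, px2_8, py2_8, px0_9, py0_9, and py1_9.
center_x_1 = 240, center_y_1 = 65, radius_1 = 35, center_x_2 = 210, center_y_2 = 150, center_x_3 = 240, center_y_3 = 205, radius_3 = 30, center_x_4 = 445, center_y_4 = 300, radius_4 = 45, center_x_5 = 380, center_y_5 = 340, radius_5 = 35, px0_6 = 330, py0_6 = 120, px1_6 = 405, py1_6 = 175, px0_7 = 240, py0_7 = 420, px2_8 = 210, py2_8 = 130, px0_9 = 115, py0_9 = 260, py1_9 = 370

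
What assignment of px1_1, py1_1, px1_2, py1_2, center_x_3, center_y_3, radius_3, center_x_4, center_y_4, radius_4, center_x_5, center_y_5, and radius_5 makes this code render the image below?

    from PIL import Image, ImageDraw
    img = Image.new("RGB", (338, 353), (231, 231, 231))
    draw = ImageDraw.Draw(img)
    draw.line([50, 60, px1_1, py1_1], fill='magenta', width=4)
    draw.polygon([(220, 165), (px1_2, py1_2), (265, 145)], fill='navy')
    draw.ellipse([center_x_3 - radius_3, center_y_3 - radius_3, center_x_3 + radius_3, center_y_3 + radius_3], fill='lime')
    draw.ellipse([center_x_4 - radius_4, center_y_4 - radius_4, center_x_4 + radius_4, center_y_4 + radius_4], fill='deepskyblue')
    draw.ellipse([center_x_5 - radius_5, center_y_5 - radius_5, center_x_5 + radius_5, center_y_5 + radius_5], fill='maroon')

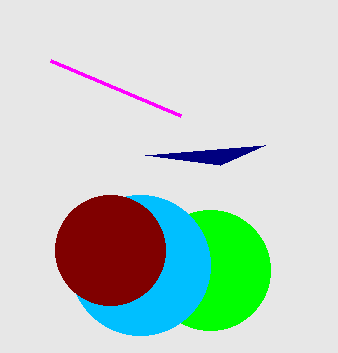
px1_1 = 180; py1_1 = 115; px1_2 = 145; py1_2 = 155; center_x_3 = 210; center_y_3 = 270; radius_3 = 60; center_x_4 = 140; center_y_4 = 265; radius_4 = 70; center_x_5 = 110; center_y_5 = 250; radius_5 = 55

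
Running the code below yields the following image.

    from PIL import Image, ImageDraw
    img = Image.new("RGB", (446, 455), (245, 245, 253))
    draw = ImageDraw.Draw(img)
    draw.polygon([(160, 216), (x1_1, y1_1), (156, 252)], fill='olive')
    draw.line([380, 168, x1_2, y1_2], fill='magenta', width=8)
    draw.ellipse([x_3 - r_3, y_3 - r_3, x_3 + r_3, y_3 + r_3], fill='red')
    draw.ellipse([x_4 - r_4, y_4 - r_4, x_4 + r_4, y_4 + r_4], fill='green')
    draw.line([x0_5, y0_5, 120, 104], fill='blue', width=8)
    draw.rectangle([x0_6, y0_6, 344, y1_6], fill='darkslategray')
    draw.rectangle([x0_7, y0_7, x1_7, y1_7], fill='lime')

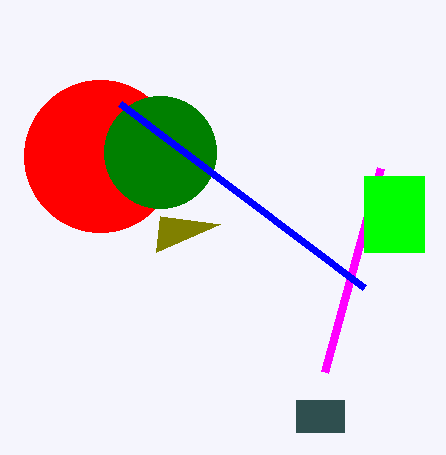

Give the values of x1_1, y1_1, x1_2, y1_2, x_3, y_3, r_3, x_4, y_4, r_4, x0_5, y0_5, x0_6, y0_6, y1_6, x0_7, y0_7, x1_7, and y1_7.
x1_1 = 220; y1_1 = 224; x1_2 = 324; y1_2 = 372; x_3 = 100; y_3 = 156; r_3 = 76; x_4 = 160; y_4 = 152; r_4 = 56; x0_5 = 364; y0_5 = 288; x0_6 = 296; y0_6 = 400; y1_6 = 432; x0_7 = 364; y0_7 = 176; x1_7 = 424; y1_7 = 252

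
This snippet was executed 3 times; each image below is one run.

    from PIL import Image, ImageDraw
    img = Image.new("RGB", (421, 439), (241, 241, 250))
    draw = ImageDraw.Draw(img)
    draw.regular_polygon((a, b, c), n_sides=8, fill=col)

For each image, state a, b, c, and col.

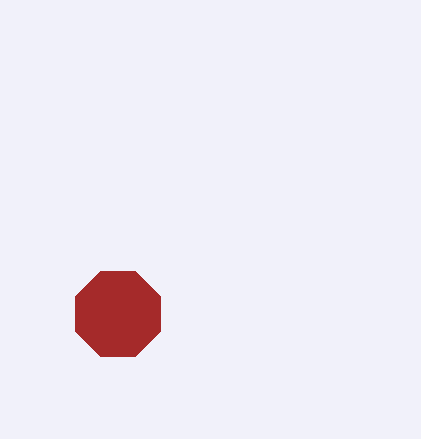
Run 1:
a = 118; b = 314; c = 46; col = 'brown'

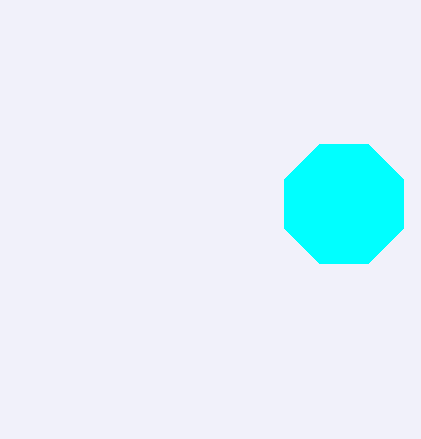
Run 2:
a = 344; b = 204; c = 64; col = 'cyan'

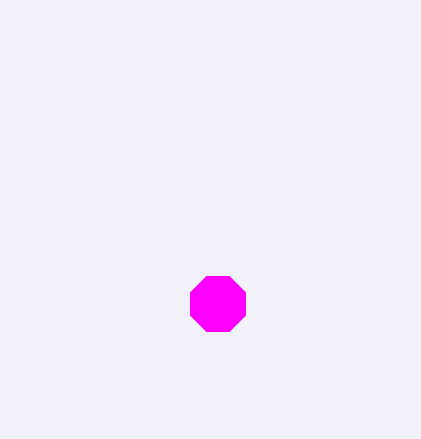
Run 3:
a = 218
b = 304
c = 30
col = 'magenta'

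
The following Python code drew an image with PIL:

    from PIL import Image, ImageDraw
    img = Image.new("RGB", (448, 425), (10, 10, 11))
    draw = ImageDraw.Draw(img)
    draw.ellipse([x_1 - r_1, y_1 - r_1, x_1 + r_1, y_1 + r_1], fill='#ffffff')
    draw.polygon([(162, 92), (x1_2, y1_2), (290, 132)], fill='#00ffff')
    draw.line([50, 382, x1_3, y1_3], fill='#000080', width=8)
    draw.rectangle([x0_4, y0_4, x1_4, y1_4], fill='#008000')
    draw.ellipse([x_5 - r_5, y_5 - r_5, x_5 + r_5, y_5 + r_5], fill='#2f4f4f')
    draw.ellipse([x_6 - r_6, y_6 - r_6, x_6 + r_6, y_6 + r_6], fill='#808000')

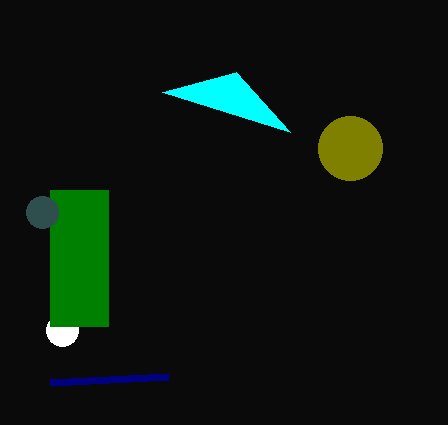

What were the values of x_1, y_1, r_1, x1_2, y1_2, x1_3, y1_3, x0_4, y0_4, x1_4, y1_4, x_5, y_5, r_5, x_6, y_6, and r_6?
x_1 = 62
y_1 = 330
r_1 = 16
x1_2 = 236
y1_2 = 72
x1_3 = 168
y1_3 = 376
x0_4 = 50
y0_4 = 190
x1_4 = 108
y1_4 = 326
x_5 = 42
y_5 = 212
r_5 = 16
x_6 = 350
y_6 = 148
r_6 = 32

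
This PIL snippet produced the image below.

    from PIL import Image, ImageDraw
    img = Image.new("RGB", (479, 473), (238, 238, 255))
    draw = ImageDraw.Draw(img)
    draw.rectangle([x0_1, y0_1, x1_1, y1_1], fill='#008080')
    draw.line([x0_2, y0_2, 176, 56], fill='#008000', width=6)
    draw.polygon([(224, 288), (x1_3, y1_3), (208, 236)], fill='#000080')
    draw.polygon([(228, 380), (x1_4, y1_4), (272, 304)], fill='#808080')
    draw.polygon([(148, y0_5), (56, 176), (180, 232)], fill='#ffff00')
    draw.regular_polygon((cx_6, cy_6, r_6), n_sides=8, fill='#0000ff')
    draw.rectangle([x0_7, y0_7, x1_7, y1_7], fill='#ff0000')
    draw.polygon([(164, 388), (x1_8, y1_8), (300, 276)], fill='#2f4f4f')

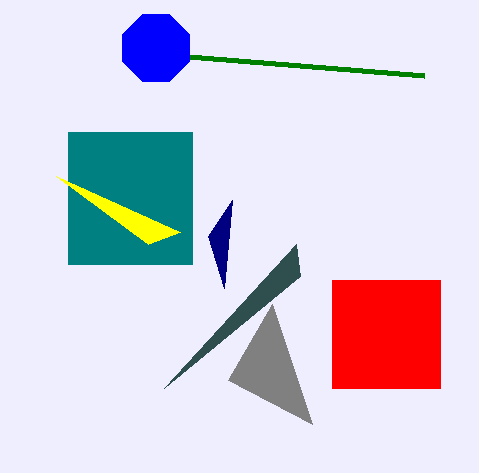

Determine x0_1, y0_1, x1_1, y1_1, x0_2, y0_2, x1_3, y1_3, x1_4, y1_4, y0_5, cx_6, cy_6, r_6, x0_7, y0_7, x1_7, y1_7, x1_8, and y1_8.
x0_1 = 68
y0_1 = 132
x1_1 = 192
y1_1 = 264
x0_2 = 424
y0_2 = 76
x1_3 = 232
y1_3 = 200
x1_4 = 312
y1_4 = 424
y0_5 = 244
cx_6 = 156
cy_6 = 48
r_6 = 36
x0_7 = 332
y0_7 = 280
x1_7 = 440
y1_7 = 388
x1_8 = 296
y1_8 = 244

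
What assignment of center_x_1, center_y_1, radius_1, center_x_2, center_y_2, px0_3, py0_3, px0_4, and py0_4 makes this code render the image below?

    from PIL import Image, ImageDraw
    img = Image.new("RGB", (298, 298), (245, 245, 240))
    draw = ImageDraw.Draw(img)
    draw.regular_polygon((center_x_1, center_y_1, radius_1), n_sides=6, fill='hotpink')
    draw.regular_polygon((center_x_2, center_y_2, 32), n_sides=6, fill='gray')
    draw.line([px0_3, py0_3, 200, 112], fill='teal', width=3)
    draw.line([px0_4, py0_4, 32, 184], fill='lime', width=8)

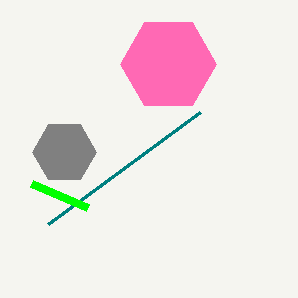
center_x_1 = 168
center_y_1 = 64
radius_1 = 48
center_x_2 = 64
center_y_2 = 152
px0_3 = 48
py0_3 = 224
px0_4 = 88
py0_4 = 208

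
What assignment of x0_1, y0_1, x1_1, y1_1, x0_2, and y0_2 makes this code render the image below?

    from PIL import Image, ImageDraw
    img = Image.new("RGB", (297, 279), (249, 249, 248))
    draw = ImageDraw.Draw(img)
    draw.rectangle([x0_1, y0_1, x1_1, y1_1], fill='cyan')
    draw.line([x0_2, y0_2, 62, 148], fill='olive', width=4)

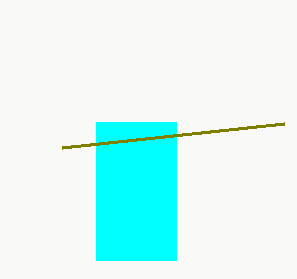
x0_1 = 96
y0_1 = 122
x1_1 = 176
y1_1 = 260
x0_2 = 284
y0_2 = 124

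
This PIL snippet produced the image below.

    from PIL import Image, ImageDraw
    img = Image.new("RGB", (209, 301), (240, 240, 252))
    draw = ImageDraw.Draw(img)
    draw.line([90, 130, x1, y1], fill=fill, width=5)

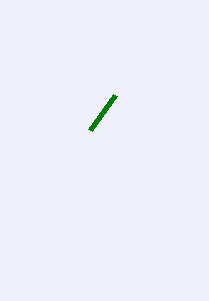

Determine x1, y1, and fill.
x1 = 115, y1 = 95, fill = 'green'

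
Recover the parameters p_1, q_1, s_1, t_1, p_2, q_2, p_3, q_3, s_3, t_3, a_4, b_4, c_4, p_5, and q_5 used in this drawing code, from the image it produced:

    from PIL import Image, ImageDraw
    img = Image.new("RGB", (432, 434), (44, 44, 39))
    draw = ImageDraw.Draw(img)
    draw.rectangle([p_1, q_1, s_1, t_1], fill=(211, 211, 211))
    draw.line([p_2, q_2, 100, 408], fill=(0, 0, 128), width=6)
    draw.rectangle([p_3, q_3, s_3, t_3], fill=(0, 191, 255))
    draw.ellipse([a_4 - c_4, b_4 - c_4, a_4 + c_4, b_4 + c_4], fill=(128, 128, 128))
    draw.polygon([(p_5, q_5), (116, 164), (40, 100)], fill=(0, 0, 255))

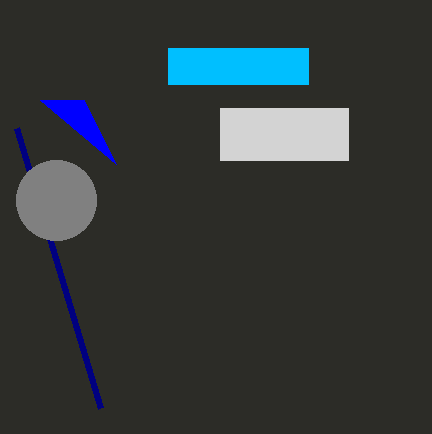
p_1 = 220
q_1 = 108
s_1 = 348
t_1 = 160
p_2 = 16
q_2 = 128
p_3 = 168
q_3 = 48
s_3 = 308
t_3 = 84
a_4 = 56
b_4 = 200
c_4 = 40
p_5 = 84
q_5 = 100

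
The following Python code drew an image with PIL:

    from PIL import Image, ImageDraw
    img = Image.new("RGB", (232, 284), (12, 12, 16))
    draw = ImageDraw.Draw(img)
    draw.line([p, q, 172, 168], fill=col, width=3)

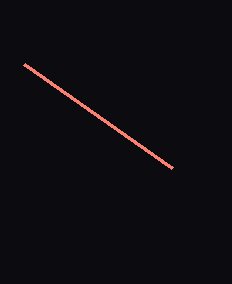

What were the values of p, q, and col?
p = 24
q = 64
col = 'salmon'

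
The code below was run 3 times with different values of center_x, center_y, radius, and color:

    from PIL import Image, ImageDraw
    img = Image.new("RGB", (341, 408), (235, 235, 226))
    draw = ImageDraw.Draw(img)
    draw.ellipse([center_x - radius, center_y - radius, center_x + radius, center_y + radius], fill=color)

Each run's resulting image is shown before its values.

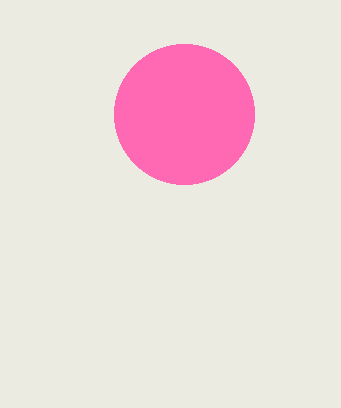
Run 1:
center_x = 184
center_y = 114
radius = 70
color = 'hotpink'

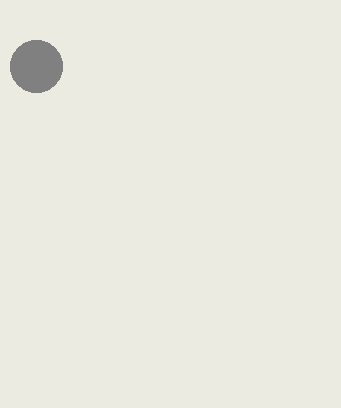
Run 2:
center_x = 36; center_y = 66; radius = 26; color = 'gray'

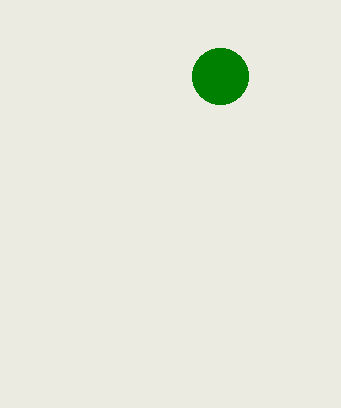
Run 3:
center_x = 220; center_y = 76; radius = 28; color = 'green'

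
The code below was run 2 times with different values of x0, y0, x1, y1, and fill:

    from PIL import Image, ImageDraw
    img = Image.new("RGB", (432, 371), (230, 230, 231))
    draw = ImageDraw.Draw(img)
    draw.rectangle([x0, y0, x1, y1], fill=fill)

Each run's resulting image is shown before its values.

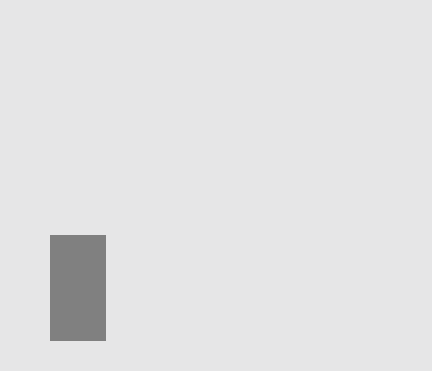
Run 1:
x0 = 50
y0 = 235
x1 = 105
y1 = 340
fill = 'gray'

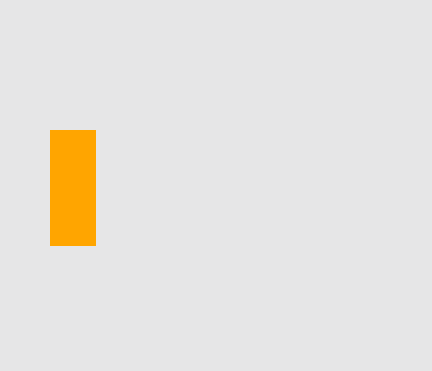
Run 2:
x0 = 50
y0 = 130
x1 = 95
y1 = 245
fill = 'orange'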